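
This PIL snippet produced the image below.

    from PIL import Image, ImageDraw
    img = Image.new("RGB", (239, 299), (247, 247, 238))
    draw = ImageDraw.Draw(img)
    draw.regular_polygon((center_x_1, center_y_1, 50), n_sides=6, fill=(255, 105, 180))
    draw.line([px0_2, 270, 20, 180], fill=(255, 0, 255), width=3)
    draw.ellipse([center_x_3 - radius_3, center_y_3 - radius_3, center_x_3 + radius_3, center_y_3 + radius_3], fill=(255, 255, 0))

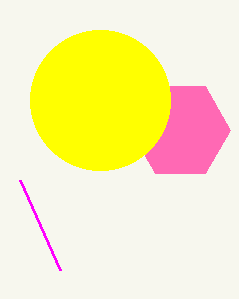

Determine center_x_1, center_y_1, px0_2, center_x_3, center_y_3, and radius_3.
center_x_1 = 180
center_y_1 = 130
px0_2 = 60
center_x_3 = 100
center_y_3 = 100
radius_3 = 70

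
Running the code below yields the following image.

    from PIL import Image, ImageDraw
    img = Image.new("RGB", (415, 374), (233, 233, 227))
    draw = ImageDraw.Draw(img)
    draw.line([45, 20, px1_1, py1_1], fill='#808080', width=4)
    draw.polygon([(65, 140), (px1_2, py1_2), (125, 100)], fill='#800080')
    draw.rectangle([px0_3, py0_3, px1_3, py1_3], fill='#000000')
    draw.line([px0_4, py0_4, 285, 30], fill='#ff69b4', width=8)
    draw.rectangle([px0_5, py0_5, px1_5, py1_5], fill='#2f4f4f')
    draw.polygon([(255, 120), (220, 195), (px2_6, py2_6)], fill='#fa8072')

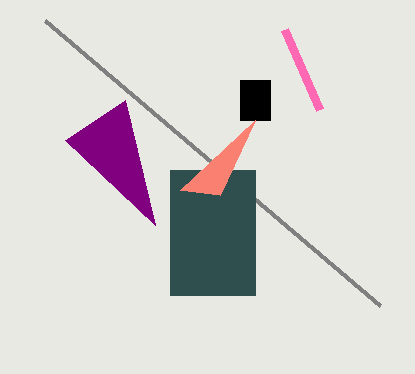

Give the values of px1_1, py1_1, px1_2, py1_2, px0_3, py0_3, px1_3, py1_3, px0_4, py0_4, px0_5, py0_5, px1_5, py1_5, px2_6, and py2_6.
px1_1 = 380, py1_1 = 305, px1_2 = 155, py1_2 = 225, px0_3 = 240, py0_3 = 80, px1_3 = 270, py1_3 = 120, px0_4 = 320, py0_4 = 110, px0_5 = 170, py0_5 = 170, px1_5 = 255, py1_5 = 295, px2_6 = 180, py2_6 = 190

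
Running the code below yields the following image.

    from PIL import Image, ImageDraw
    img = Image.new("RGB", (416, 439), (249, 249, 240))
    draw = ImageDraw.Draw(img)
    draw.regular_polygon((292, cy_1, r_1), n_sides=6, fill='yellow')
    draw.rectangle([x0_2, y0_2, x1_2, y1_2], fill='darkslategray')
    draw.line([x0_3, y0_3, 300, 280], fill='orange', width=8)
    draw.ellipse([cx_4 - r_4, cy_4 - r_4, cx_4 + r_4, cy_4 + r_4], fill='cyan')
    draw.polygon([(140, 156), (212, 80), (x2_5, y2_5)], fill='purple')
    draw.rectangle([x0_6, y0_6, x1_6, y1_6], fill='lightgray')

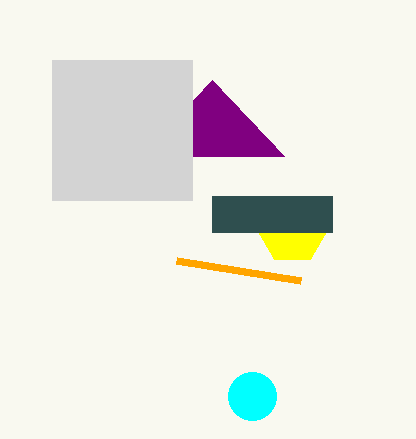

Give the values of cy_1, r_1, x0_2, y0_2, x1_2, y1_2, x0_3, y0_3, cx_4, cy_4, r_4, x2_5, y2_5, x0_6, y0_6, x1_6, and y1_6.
cy_1 = 228; r_1 = 36; x0_2 = 212; y0_2 = 196; x1_2 = 332; y1_2 = 232; x0_3 = 176; y0_3 = 260; cx_4 = 252; cy_4 = 396; r_4 = 24; x2_5 = 284; y2_5 = 156; x0_6 = 52; y0_6 = 60; x1_6 = 192; y1_6 = 200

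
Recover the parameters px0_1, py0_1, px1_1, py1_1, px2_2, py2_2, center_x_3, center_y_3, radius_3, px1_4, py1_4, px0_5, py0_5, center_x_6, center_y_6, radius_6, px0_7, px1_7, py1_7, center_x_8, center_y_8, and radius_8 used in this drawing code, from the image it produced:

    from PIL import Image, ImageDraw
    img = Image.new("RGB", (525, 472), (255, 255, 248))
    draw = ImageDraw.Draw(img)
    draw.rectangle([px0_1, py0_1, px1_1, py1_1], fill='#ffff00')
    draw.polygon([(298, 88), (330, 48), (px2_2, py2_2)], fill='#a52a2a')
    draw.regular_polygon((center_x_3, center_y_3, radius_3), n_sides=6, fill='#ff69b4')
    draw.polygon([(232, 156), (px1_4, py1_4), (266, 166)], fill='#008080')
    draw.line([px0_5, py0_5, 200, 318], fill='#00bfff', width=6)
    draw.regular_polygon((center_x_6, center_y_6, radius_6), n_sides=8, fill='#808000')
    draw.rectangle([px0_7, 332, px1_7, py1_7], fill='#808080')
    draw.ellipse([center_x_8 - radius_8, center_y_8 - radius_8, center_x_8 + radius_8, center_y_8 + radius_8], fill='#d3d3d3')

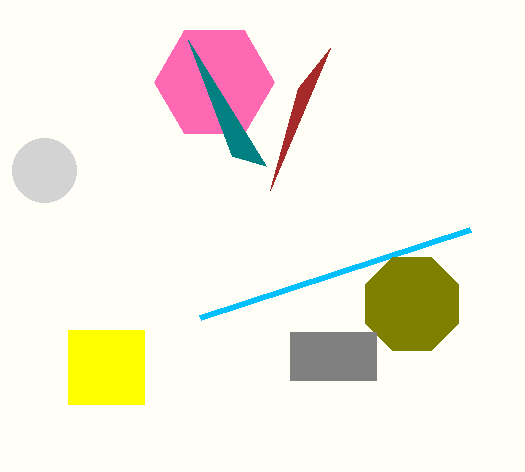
px0_1 = 68, py0_1 = 330, px1_1 = 144, py1_1 = 404, px2_2 = 270, py2_2 = 190, center_x_3 = 214, center_y_3 = 82, radius_3 = 60, px1_4 = 188, py1_4 = 40, px0_5 = 470, py0_5 = 230, center_x_6 = 412, center_y_6 = 304, radius_6 = 50, px0_7 = 290, px1_7 = 376, py1_7 = 380, center_x_8 = 44, center_y_8 = 170, radius_8 = 32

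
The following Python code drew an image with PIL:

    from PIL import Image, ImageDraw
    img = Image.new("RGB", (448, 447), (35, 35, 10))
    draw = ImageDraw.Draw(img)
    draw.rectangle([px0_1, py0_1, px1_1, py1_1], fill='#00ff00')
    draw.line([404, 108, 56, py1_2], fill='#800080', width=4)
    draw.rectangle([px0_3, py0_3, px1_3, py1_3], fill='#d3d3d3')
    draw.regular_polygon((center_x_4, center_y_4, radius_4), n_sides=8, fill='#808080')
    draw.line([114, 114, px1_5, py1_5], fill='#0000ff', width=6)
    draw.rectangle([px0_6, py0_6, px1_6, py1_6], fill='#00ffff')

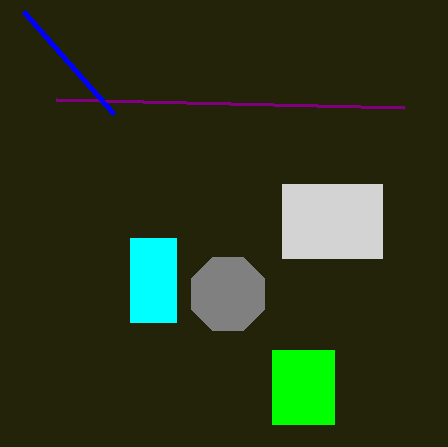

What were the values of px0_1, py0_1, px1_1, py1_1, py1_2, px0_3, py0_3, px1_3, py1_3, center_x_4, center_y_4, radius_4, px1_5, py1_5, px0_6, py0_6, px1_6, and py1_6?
px0_1 = 272, py0_1 = 350, px1_1 = 334, py1_1 = 424, py1_2 = 100, px0_3 = 282, py0_3 = 184, px1_3 = 382, py1_3 = 258, center_x_4 = 228, center_y_4 = 294, radius_4 = 40, px1_5 = 24, py1_5 = 12, px0_6 = 130, py0_6 = 238, px1_6 = 176, py1_6 = 322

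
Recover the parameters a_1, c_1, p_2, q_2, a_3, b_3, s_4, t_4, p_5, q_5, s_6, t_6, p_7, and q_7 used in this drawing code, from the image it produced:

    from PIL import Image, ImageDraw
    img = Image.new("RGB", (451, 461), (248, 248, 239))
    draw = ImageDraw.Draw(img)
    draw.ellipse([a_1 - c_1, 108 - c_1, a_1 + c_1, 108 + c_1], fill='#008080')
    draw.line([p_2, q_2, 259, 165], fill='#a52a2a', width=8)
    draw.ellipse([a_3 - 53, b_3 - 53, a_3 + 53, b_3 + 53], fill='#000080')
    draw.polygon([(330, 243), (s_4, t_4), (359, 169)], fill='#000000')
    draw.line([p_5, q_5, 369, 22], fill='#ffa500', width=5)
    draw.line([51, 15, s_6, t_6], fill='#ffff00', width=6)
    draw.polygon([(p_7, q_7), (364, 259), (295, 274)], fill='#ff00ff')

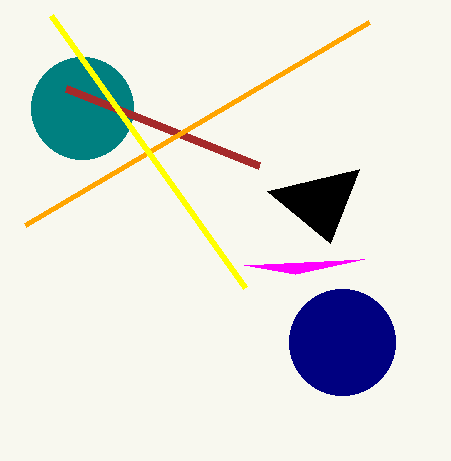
a_1 = 82, c_1 = 51, p_2 = 66, q_2 = 88, a_3 = 342, b_3 = 342, s_4 = 267, t_4 = 191, p_5 = 25, q_5 = 225, s_6 = 245, t_6 = 287, p_7 = 244, q_7 = 265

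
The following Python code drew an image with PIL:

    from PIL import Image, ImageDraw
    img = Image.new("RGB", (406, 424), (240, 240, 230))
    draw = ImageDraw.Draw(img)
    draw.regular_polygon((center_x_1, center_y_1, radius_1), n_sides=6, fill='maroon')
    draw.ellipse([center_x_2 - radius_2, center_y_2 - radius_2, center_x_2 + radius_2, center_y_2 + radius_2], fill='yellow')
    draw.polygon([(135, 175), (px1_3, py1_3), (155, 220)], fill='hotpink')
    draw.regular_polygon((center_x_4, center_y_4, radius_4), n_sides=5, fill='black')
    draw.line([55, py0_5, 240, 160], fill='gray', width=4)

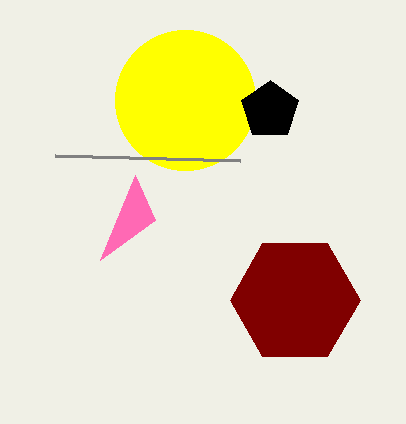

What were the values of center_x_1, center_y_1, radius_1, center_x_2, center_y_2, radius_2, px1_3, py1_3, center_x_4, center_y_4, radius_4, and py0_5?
center_x_1 = 295
center_y_1 = 300
radius_1 = 65
center_x_2 = 185
center_y_2 = 100
radius_2 = 70
px1_3 = 100
py1_3 = 260
center_x_4 = 270
center_y_4 = 110
radius_4 = 30
py0_5 = 155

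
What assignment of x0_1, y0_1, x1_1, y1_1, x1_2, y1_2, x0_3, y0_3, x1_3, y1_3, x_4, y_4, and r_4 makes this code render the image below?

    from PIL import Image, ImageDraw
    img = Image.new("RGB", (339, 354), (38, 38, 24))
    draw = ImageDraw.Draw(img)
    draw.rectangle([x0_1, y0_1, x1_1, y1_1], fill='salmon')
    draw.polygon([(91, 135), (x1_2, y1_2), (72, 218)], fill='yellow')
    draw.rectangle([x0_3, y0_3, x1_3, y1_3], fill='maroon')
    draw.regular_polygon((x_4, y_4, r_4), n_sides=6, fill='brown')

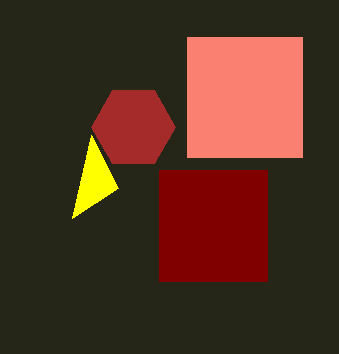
x0_1 = 187
y0_1 = 37
x1_1 = 302
y1_1 = 157
x1_2 = 118
y1_2 = 188
x0_3 = 159
y0_3 = 170
x1_3 = 267
y1_3 = 281
x_4 = 133
y_4 = 127
r_4 = 42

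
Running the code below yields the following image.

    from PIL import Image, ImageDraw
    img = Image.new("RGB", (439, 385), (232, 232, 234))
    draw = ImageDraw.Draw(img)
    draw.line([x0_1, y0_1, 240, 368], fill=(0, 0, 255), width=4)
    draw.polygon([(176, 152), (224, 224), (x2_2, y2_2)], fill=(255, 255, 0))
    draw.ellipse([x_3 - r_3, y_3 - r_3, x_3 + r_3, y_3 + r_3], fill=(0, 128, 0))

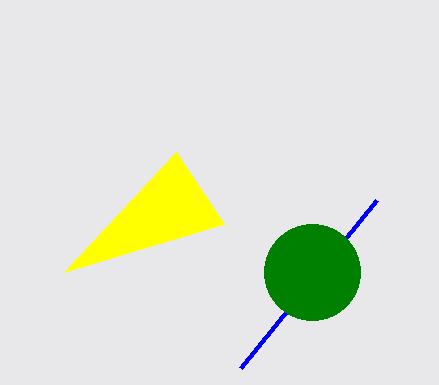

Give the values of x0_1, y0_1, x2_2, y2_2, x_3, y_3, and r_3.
x0_1 = 376, y0_1 = 200, x2_2 = 64, y2_2 = 272, x_3 = 312, y_3 = 272, r_3 = 48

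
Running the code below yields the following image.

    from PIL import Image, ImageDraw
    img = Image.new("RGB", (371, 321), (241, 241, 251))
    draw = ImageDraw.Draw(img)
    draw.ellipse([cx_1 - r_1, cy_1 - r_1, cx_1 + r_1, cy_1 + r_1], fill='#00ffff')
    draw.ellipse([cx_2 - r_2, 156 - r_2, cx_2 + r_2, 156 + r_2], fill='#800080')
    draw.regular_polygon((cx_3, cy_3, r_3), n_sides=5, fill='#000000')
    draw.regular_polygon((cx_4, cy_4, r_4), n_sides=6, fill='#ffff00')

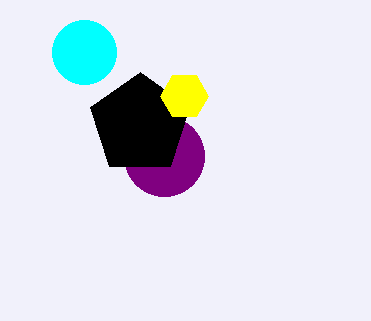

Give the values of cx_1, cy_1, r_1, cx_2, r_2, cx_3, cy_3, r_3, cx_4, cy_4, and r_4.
cx_1 = 84, cy_1 = 52, r_1 = 32, cx_2 = 164, r_2 = 40, cx_3 = 140, cy_3 = 124, r_3 = 52, cx_4 = 184, cy_4 = 96, r_4 = 24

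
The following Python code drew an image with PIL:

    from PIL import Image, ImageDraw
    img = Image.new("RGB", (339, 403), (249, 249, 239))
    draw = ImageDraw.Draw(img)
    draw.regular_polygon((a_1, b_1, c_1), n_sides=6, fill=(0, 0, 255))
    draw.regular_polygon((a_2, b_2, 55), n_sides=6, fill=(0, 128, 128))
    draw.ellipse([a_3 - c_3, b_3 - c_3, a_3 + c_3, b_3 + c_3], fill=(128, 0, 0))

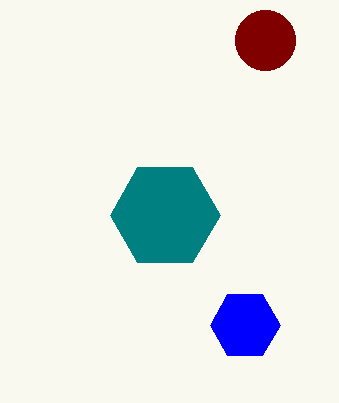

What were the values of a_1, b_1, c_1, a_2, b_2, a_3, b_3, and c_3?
a_1 = 245; b_1 = 325; c_1 = 35; a_2 = 165; b_2 = 215; a_3 = 265; b_3 = 40; c_3 = 30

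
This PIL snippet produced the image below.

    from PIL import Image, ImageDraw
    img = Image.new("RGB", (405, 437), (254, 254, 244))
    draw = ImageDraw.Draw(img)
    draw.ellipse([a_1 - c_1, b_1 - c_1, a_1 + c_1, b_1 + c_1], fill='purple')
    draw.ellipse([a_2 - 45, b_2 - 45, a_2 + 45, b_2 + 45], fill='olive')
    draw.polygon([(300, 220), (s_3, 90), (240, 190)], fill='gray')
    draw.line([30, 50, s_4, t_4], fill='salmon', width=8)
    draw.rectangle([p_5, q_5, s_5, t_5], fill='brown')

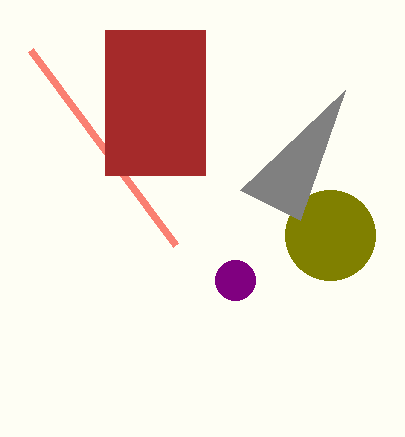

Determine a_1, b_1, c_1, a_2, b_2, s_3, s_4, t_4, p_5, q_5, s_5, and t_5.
a_1 = 235
b_1 = 280
c_1 = 20
a_2 = 330
b_2 = 235
s_3 = 345
s_4 = 175
t_4 = 245
p_5 = 105
q_5 = 30
s_5 = 205
t_5 = 175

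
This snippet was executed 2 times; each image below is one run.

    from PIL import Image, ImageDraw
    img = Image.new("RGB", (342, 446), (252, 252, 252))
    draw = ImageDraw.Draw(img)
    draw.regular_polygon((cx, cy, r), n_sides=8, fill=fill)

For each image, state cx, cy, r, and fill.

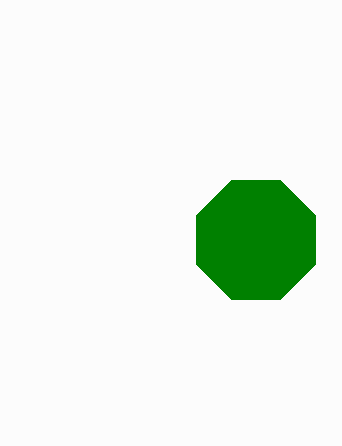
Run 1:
cx = 256, cy = 240, r = 64, fill = 'green'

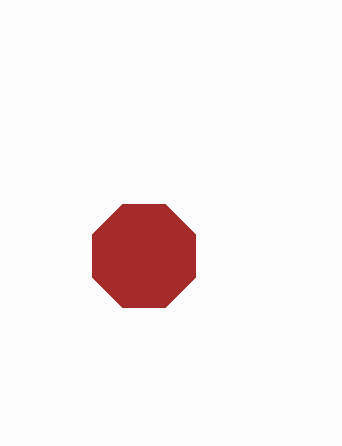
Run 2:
cx = 144, cy = 256, r = 56, fill = 'brown'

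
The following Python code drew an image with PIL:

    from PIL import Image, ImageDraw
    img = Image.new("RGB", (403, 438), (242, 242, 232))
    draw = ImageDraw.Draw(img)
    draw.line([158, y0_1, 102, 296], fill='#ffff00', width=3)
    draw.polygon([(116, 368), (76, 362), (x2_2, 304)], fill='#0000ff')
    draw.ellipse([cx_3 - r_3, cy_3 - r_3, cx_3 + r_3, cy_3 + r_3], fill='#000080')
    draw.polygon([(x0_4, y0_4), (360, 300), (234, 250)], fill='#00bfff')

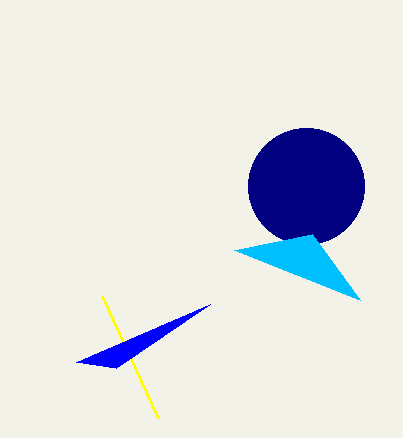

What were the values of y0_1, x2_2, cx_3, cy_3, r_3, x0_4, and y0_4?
y0_1 = 418
x2_2 = 210
cx_3 = 306
cy_3 = 186
r_3 = 58
x0_4 = 312
y0_4 = 234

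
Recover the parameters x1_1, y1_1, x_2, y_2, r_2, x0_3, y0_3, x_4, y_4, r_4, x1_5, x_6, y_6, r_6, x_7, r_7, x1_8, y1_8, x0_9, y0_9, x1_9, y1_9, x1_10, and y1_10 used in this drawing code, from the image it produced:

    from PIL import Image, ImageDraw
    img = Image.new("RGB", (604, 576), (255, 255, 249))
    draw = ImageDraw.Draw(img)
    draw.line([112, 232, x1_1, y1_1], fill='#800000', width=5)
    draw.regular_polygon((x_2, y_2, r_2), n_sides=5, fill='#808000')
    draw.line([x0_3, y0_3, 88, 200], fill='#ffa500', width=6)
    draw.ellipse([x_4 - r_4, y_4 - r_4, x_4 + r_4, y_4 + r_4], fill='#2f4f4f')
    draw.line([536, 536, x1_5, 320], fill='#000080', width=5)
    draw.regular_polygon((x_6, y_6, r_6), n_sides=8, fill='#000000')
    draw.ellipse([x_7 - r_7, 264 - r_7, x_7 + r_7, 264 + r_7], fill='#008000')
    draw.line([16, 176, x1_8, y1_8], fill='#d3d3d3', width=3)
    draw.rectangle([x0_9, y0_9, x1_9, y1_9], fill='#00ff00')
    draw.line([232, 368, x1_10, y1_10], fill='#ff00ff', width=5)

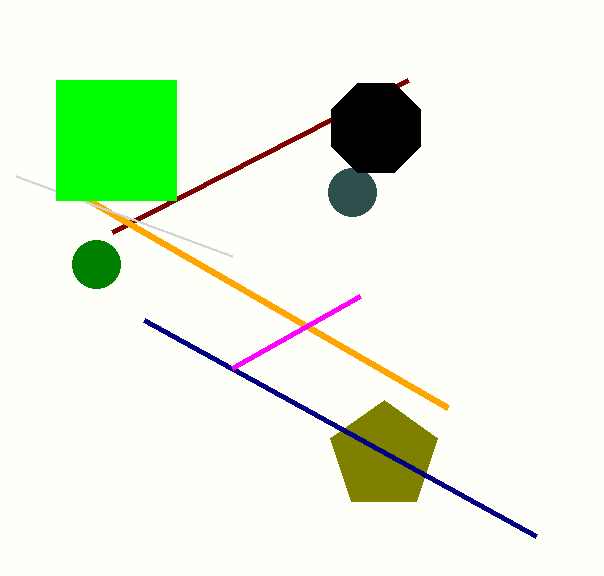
x1_1 = 408; y1_1 = 80; x_2 = 384; y_2 = 456; r_2 = 56; x0_3 = 448; y0_3 = 408; x_4 = 352; y_4 = 192; r_4 = 24; x1_5 = 144; x_6 = 376; y_6 = 128; r_6 = 48; x_7 = 96; r_7 = 24; x1_8 = 232; y1_8 = 256; x0_9 = 56; y0_9 = 80; x1_9 = 176; y1_9 = 200; x1_10 = 360; y1_10 = 296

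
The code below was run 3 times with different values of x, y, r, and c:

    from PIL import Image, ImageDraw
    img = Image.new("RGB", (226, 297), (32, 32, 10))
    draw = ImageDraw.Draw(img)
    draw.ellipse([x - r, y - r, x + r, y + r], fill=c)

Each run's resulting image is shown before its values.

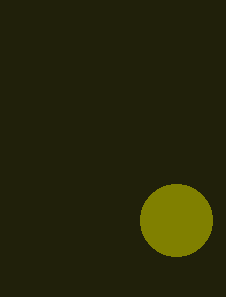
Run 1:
x = 176, y = 220, r = 36, c = 'olive'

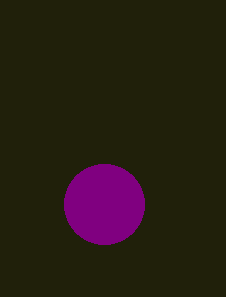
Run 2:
x = 104, y = 204, r = 40, c = 'purple'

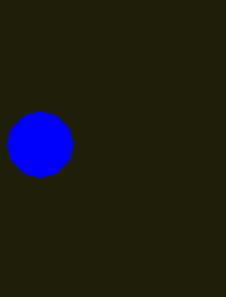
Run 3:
x = 40; y = 144; r = 32; c = 'blue'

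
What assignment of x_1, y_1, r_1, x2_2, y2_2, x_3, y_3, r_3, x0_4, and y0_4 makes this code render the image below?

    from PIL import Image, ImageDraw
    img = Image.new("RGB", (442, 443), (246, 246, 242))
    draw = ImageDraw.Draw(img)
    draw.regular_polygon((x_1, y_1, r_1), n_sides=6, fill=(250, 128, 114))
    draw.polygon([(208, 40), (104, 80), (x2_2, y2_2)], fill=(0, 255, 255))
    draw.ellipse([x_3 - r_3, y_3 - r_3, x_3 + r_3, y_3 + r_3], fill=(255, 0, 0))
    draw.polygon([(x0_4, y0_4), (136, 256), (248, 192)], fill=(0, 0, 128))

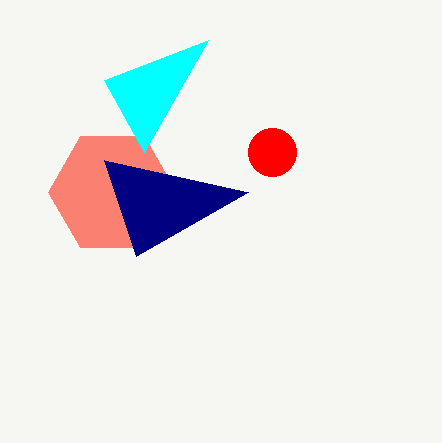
x_1 = 112
y_1 = 192
r_1 = 64
x2_2 = 144
y2_2 = 152
x_3 = 272
y_3 = 152
r_3 = 24
x0_4 = 104
y0_4 = 160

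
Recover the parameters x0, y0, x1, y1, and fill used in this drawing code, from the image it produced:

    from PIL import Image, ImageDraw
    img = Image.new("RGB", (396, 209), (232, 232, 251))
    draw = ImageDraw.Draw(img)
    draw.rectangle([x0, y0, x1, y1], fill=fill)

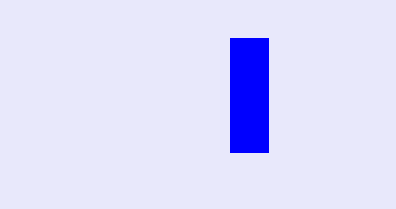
x0 = 230, y0 = 38, x1 = 268, y1 = 152, fill = 'blue'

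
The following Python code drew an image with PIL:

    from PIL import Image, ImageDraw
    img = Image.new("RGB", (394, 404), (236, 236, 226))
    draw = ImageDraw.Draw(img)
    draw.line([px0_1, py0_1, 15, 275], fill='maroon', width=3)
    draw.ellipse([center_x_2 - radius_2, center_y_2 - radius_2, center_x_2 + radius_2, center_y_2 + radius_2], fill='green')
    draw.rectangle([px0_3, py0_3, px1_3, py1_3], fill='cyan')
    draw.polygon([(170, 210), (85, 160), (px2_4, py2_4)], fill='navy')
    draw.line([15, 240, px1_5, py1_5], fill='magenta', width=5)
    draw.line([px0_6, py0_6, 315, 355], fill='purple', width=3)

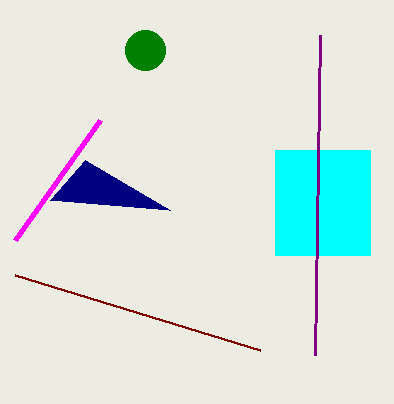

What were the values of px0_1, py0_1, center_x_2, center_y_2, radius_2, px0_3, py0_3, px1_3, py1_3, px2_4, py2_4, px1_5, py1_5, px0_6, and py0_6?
px0_1 = 260
py0_1 = 350
center_x_2 = 145
center_y_2 = 50
radius_2 = 20
px0_3 = 275
py0_3 = 150
px1_3 = 370
py1_3 = 255
px2_4 = 50
py2_4 = 200
px1_5 = 100
py1_5 = 120
px0_6 = 320
py0_6 = 35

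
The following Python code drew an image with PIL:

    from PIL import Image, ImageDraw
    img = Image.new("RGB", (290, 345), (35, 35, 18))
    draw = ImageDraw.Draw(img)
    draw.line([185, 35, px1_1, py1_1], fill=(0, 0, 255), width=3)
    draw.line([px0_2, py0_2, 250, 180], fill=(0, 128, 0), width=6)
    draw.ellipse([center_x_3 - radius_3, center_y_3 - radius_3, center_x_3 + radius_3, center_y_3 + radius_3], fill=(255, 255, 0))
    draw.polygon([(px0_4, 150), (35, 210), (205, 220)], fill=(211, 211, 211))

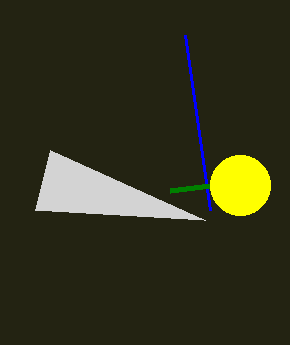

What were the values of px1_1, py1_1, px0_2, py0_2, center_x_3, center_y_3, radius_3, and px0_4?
px1_1 = 210; py1_1 = 210; px0_2 = 170; py0_2 = 190; center_x_3 = 240; center_y_3 = 185; radius_3 = 30; px0_4 = 50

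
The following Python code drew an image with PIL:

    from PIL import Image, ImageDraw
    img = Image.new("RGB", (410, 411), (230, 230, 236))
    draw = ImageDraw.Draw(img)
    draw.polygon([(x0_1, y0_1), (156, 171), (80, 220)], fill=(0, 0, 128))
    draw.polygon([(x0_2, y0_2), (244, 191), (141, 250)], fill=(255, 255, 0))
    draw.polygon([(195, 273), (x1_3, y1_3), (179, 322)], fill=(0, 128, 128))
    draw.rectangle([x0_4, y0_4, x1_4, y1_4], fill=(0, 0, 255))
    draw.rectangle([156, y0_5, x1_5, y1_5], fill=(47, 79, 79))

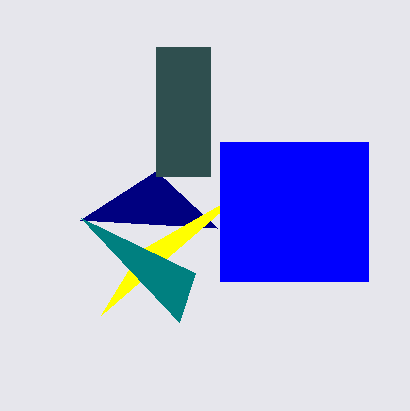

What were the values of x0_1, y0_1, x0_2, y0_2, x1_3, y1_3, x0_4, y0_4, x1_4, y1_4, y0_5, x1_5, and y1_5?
x0_1 = 217; y0_1 = 228; x0_2 = 101; y0_2 = 315; x1_3 = 81; y1_3 = 218; x0_4 = 220; y0_4 = 142; x1_4 = 368; y1_4 = 281; y0_5 = 47; x1_5 = 210; y1_5 = 176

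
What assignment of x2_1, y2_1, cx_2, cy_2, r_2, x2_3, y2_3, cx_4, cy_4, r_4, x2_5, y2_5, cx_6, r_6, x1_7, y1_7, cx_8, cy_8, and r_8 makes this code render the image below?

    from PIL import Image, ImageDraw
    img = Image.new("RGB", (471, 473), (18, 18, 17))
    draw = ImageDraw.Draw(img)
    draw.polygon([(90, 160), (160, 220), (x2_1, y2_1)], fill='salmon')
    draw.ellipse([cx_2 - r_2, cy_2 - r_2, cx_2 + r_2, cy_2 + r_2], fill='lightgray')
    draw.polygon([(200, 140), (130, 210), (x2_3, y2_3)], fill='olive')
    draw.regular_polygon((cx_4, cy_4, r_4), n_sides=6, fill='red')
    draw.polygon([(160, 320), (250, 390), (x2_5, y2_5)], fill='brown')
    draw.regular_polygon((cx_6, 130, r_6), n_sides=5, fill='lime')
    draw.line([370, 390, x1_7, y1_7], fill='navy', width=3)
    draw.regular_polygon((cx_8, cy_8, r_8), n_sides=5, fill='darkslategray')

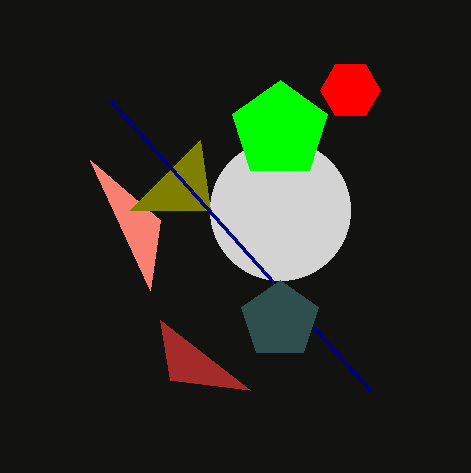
x2_1 = 150, y2_1 = 290, cx_2 = 280, cy_2 = 210, r_2 = 70, x2_3 = 210, y2_3 = 210, cx_4 = 350, cy_4 = 90, r_4 = 30, x2_5 = 170, y2_5 = 380, cx_6 = 280, r_6 = 50, x1_7 = 110, y1_7 = 100, cx_8 = 280, cy_8 = 320, r_8 = 40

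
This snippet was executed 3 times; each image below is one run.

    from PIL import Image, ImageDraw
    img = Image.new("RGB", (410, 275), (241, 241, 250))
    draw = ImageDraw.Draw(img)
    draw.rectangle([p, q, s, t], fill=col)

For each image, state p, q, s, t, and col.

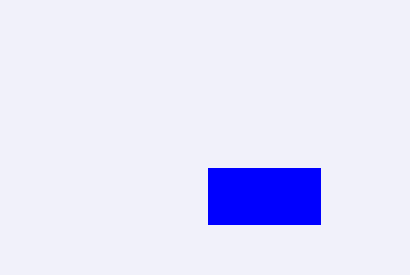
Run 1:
p = 208, q = 168, s = 320, t = 224, col = 'blue'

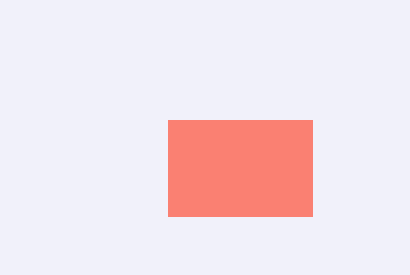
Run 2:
p = 168
q = 120
s = 312
t = 216
col = 'salmon'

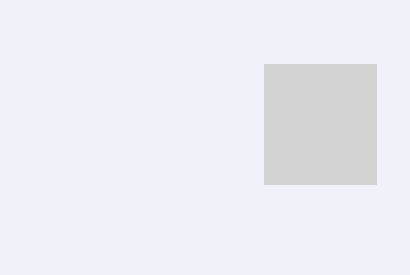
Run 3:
p = 264, q = 64, s = 376, t = 184, col = 'lightgray'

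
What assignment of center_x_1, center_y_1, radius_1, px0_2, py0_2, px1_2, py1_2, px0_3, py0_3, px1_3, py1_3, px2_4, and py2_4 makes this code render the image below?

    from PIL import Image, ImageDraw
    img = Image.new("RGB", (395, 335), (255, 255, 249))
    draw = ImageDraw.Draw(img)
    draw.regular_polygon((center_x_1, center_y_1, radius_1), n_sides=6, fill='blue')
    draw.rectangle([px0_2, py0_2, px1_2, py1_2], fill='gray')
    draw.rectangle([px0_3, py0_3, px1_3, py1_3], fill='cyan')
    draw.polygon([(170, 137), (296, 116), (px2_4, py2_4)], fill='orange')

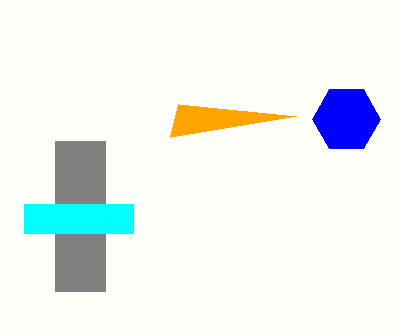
center_x_1 = 346; center_y_1 = 119; radius_1 = 34; px0_2 = 55; py0_2 = 141; px1_2 = 105; py1_2 = 291; px0_3 = 24; py0_3 = 204; px1_3 = 133; py1_3 = 233; px2_4 = 178; py2_4 = 104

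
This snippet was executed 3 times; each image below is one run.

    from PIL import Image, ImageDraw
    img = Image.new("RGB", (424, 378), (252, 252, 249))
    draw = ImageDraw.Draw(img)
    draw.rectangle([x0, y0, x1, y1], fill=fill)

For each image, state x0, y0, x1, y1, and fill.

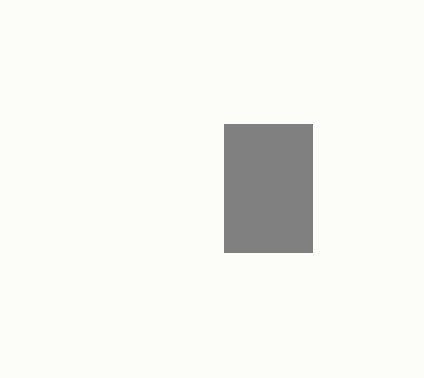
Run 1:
x0 = 224; y0 = 124; x1 = 312; y1 = 252; fill = 'gray'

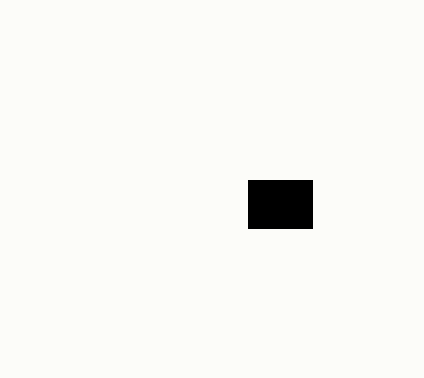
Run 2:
x0 = 248; y0 = 180; x1 = 312; y1 = 228; fill = 'black'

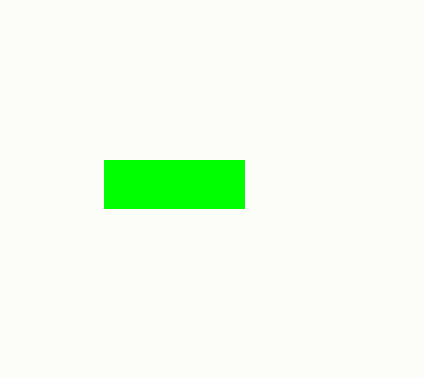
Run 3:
x0 = 104; y0 = 160; x1 = 244; y1 = 208; fill = 'lime'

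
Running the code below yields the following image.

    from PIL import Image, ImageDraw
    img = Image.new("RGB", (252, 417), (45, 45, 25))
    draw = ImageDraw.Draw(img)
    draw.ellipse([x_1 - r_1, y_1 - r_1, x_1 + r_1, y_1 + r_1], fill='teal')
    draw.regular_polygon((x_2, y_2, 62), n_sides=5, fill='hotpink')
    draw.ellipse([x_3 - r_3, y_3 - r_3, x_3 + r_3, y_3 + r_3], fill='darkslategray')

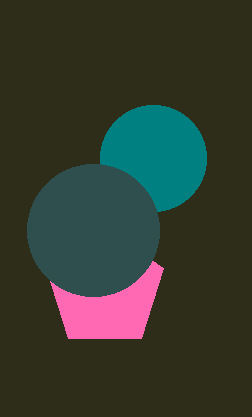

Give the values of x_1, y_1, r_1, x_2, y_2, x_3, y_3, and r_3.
x_1 = 153; y_1 = 158; r_1 = 53; x_2 = 105; y_2 = 288; x_3 = 93; y_3 = 230; r_3 = 66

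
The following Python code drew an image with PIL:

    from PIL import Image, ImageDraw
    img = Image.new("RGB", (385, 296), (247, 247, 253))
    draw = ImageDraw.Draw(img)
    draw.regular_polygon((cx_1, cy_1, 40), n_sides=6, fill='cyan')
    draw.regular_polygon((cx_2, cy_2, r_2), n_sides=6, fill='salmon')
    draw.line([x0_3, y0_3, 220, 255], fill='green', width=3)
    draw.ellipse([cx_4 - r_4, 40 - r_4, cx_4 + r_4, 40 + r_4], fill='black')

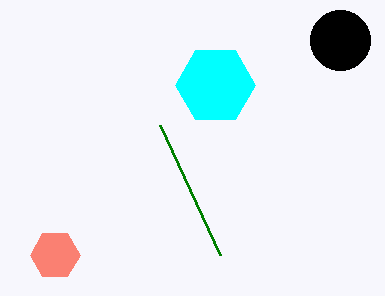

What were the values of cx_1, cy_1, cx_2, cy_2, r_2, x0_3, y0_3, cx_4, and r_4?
cx_1 = 215; cy_1 = 85; cx_2 = 55; cy_2 = 255; r_2 = 25; x0_3 = 160; y0_3 = 125; cx_4 = 340; r_4 = 30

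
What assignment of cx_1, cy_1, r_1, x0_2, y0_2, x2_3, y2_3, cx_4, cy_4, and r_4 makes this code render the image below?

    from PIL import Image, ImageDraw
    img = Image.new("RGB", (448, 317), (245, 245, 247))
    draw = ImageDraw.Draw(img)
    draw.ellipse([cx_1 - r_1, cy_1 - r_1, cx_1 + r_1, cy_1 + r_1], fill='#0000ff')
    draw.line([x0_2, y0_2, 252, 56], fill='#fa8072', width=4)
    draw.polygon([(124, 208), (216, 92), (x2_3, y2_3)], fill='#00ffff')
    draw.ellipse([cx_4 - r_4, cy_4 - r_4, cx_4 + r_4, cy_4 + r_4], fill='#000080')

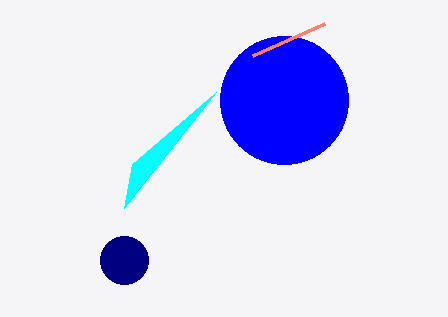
cx_1 = 284, cy_1 = 100, r_1 = 64, x0_2 = 324, y0_2 = 24, x2_3 = 132, y2_3 = 164, cx_4 = 124, cy_4 = 260, r_4 = 24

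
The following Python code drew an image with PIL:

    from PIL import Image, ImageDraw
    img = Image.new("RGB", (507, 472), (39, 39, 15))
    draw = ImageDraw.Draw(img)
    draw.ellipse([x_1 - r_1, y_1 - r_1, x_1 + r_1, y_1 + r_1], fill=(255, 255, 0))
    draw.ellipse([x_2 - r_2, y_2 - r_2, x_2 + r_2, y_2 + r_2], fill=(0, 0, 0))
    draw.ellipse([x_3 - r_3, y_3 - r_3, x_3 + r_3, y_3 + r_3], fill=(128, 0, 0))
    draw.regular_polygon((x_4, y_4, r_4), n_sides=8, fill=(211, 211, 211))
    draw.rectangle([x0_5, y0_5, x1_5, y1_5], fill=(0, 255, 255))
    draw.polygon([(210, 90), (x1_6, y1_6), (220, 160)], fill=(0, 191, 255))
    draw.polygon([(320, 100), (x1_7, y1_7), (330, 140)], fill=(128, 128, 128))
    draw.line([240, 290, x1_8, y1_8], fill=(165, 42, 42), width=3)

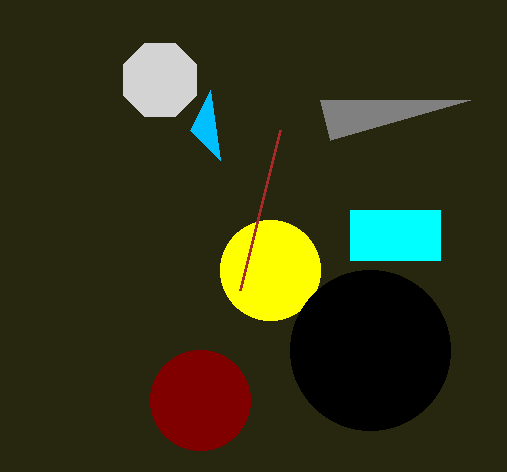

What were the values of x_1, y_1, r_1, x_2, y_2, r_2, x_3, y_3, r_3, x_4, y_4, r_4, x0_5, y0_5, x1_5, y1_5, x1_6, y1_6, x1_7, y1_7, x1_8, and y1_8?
x_1 = 270; y_1 = 270; r_1 = 50; x_2 = 370; y_2 = 350; r_2 = 80; x_3 = 200; y_3 = 400; r_3 = 50; x_4 = 160; y_4 = 80; r_4 = 40; x0_5 = 350; y0_5 = 210; x1_5 = 440; y1_5 = 260; x1_6 = 190; y1_6 = 130; x1_7 = 470; y1_7 = 100; x1_8 = 280; y1_8 = 130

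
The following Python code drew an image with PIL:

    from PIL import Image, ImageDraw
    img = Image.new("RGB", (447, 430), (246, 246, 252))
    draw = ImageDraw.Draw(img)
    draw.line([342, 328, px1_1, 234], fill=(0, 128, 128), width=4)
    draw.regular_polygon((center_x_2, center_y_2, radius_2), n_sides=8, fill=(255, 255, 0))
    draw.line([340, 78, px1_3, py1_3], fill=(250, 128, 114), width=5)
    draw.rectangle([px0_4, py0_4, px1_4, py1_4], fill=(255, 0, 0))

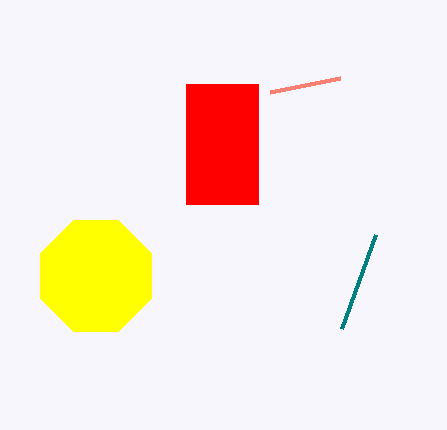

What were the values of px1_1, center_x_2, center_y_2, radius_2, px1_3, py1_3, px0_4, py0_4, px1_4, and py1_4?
px1_1 = 376; center_x_2 = 96; center_y_2 = 276; radius_2 = 60; px1_3 = 270; py1_3 = 92; px0_4 = 186; py0_4 = 84; px1_4 = 258; py1_4 = 204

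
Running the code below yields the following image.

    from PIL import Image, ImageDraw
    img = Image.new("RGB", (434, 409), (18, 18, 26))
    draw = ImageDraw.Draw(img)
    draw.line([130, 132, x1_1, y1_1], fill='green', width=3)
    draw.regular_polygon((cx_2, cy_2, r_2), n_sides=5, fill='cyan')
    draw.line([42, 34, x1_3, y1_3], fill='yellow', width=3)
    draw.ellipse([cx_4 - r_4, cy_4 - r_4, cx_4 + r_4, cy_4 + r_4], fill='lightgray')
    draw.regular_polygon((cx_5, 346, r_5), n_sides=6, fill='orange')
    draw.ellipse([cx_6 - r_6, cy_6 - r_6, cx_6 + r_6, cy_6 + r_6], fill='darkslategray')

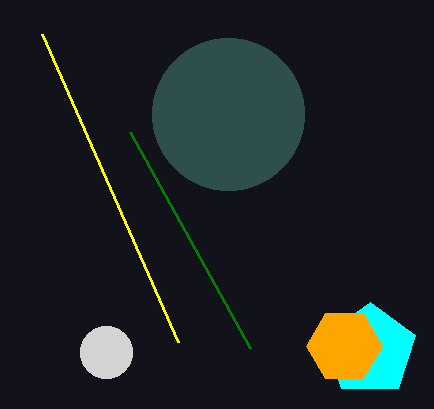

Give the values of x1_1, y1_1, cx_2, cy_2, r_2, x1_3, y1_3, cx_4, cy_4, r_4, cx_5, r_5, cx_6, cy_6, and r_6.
x1_1 = 250; y1_1 = 348; cx_2 = 370; cy_2 = 350; r_2 = 48; x1_3 = 178; y1_3 = 342; cx_4 = 106; cy_4 = 352; r_4 = 26; cx_5 = 344; r_5 = 38; cx_6 = 228; cy_6 = 114; r_6 = 76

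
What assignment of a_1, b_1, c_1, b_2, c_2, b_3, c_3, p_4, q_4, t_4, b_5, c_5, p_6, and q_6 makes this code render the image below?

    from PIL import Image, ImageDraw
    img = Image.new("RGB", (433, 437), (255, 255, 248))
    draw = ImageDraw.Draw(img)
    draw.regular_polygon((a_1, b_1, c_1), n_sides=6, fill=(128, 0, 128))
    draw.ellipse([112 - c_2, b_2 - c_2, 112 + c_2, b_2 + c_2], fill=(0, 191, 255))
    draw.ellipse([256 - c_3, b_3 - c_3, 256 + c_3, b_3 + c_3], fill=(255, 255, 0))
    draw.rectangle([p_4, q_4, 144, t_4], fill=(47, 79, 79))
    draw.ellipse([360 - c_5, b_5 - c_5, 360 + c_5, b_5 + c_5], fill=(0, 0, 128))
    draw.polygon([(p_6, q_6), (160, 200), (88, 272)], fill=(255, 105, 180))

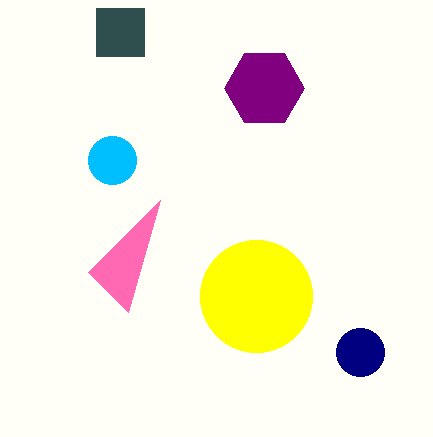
a_1 = 264, b_1 = 88, c_1 = 40, b_2 = 160, c_2 = 24, b_3 = 296, c_3 = 56, p_4 = 96, q_4 = 8, t_4 = 56, b_5 = 352, c_5 = 24, p_6 = 128, q_6 = 312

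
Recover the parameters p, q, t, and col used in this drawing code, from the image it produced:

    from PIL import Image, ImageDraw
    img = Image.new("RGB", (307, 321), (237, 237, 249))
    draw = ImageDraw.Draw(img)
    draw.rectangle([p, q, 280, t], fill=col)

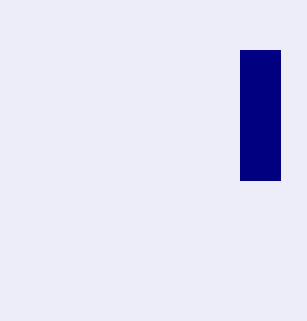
p = 240
q = 50
t = 180
col = 'navy'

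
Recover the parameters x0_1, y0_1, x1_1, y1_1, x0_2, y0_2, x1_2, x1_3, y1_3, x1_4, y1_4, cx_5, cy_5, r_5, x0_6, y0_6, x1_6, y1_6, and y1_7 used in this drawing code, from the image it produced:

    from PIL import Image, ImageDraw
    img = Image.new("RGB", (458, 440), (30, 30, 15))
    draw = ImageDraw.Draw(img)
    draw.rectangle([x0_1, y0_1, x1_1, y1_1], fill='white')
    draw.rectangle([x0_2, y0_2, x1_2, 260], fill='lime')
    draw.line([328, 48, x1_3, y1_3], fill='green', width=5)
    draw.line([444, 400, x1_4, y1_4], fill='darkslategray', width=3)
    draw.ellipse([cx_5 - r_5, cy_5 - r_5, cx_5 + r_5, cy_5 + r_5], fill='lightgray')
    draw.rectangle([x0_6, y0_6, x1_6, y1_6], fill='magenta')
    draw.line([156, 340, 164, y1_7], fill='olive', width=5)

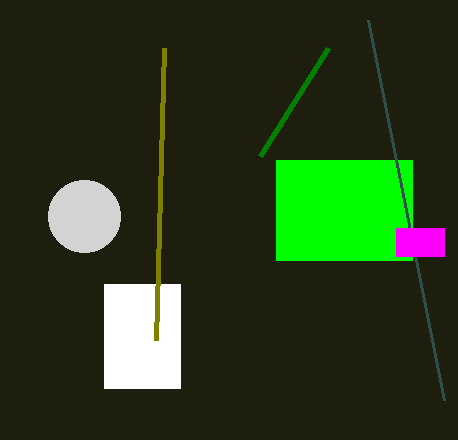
x0_1 = 104, y0_1 = 284, x1_1 = 180, y1_1 = 388, x0_2 = 276, y0_2 = 160, x1_2 = 412, x1_3 = 260, y1_3 = 156, x1_4 = 368, y1_4 = 20, cx_5 = 84, cy_5 = 216, r_5 = 36, x0_6 = 396, y0_6 = 228, x1_6 = 444, y1_6 = 256, y1_7 = 48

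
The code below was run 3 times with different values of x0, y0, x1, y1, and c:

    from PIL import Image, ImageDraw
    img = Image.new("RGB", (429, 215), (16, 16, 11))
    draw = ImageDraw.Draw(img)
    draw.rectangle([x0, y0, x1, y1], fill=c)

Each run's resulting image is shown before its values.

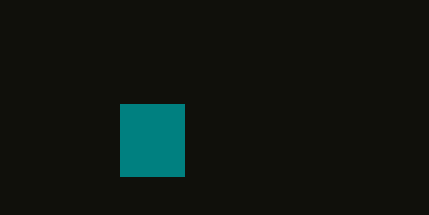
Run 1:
x0 = 120; y0 = 104; x1 = 184; y1 = 176; c = 'teal'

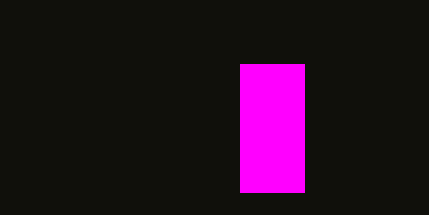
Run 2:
x0 = 240, y0 = 64, x1 = 304, y1 = 192, c = 'magenta'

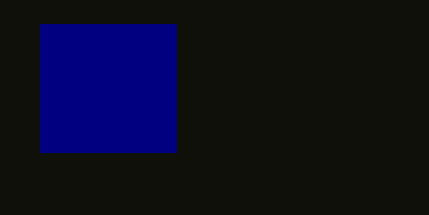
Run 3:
x0 = 40, y0 = 24, x1 = 176, y1 = 152, c = 'navy'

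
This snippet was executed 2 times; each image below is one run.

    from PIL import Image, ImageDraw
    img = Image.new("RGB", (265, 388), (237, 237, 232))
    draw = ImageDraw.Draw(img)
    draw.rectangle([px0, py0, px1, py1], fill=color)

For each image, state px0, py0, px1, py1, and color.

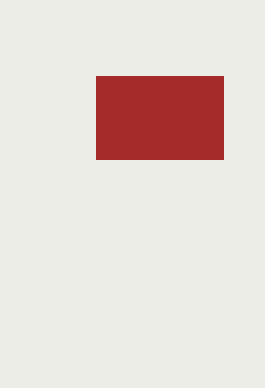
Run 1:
px0 = 96; py0 = 76; px1 = 223; py1 = 159; color = 'brown'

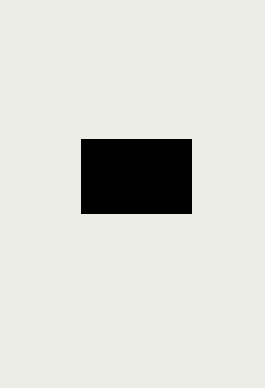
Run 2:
px0 = 81, py0 = 139, px1 = 191, py1 = 213, color = 'black'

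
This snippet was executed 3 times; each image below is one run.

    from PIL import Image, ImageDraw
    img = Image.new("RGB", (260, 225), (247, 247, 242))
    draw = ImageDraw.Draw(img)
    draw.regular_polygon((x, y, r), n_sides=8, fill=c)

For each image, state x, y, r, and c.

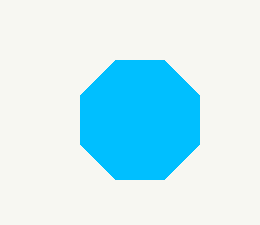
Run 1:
x = 140; y = 120; r = 64; c = 'deepskyblue'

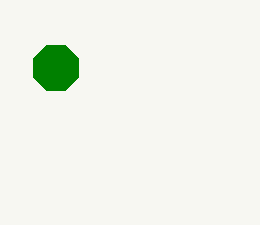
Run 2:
x = 56
y = 68
r = 24
c = 'green'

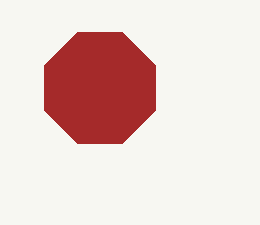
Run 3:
x = 100, y = 88, r = 60, c = 'brown'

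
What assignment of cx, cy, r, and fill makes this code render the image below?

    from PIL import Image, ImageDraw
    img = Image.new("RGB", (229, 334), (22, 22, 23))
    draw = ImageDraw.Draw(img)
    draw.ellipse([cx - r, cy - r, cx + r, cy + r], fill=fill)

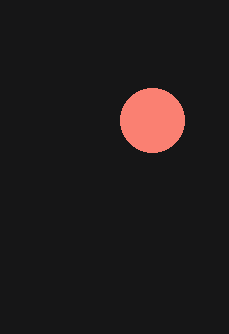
cx = 152
cy = 120
r = 32
fill = 'salmon'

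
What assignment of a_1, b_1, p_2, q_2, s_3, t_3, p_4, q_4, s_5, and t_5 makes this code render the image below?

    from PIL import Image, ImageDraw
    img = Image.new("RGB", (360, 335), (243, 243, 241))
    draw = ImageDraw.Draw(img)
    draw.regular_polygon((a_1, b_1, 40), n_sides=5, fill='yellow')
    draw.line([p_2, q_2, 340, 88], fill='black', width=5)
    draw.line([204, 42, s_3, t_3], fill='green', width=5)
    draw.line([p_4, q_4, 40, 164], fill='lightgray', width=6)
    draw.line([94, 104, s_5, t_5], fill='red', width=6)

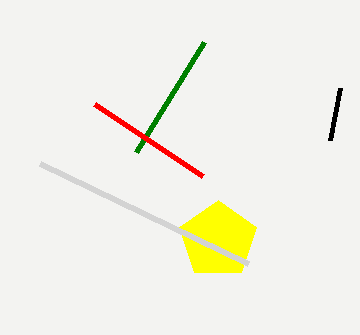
a_1 = 218
b_1 = 240
p_2 = 330
q_2 = 140
s_3 = 136
t_3 = 152
p_4 = 248
q_4 = 264
s_5 = 202
t_5 = 176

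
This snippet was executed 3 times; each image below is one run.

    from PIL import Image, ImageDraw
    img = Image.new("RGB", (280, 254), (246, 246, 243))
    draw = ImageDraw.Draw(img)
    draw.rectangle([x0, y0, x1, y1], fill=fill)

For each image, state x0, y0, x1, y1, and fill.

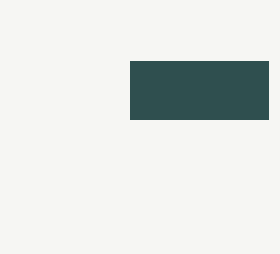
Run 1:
x0 = 130; y0 = 61; x1 = 268; y1 = 119; fill = 'darkslategray'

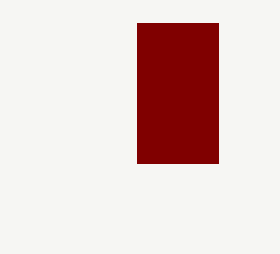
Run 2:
x0 = 137, y0 = 23, x1 = 218, y1 = 163, fill = 'maroon'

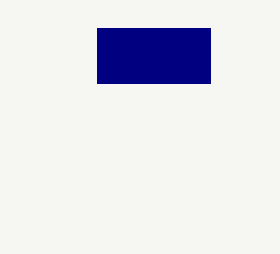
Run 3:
x0 = 97, y0 = 28, x1 = 210, y1 = 83, fill = 'navy'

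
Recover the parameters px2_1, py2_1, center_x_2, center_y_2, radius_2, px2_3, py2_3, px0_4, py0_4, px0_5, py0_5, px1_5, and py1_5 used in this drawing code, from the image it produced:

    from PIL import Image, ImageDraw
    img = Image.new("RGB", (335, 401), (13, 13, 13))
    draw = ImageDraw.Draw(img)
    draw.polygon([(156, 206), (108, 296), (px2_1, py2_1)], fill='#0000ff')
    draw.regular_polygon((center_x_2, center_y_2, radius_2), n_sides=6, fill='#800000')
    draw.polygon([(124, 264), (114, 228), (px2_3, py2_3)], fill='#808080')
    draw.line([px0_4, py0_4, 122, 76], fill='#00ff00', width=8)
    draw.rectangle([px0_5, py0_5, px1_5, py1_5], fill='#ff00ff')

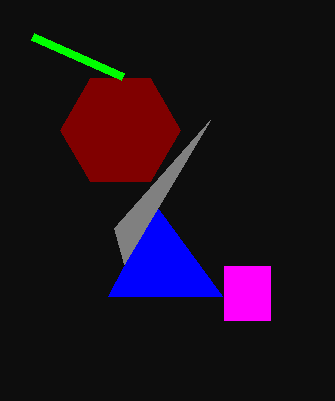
px2_1 = 222
py2_1 = 296
center_x_2 = 120
center_y_2 = 130
radius_2 = 60
px2_3 = 210
py2_3 = 120
px0_4 = 32
py0_4 = 36
px0_5 = 224
py0_5 = 266
px1_5 = 270
py1_5 = 320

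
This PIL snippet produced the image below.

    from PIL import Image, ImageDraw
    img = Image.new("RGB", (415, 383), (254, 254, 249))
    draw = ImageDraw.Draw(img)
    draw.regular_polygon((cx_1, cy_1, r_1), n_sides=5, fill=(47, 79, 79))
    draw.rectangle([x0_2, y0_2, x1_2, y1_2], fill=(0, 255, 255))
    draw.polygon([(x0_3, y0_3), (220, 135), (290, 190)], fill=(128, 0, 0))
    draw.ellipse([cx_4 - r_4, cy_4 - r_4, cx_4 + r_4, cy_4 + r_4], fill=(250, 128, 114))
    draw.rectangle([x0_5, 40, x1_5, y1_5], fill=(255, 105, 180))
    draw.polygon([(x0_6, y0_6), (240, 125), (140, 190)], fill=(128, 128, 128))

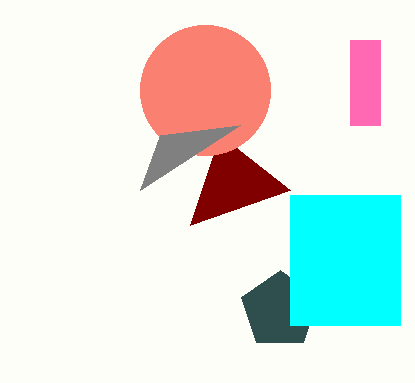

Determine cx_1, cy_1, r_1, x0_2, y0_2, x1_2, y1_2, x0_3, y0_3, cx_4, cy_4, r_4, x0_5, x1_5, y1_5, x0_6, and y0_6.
cx_1 = 280
cy_1 = 310
r_1 = 40
x0_2 = 290
y0_2 = 195
x1_2 = 400
y1_2 = 325
x0_3 = 190
y0_3 = 225
cx_4 = 205
cy_4 = 90
r_4 = 65
x0_5 = 350
x1_5 = 380
y1_5 = 125
x0_6 = 160
y0_6 = 135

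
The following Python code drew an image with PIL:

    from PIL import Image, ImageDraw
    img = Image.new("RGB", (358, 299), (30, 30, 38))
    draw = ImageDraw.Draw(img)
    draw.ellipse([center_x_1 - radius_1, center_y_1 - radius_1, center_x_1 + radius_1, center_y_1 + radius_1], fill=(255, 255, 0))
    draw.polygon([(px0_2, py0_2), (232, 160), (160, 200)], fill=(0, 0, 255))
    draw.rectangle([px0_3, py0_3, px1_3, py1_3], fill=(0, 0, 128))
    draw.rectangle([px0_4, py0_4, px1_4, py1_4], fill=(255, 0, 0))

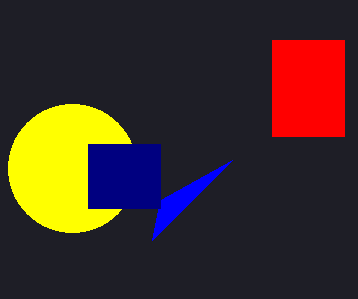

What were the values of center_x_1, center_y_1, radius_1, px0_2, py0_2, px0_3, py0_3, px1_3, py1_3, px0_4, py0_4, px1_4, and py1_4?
center_x_1 = 72, center_y_1 = 168, radius_1 = 64, px0_2 = 152, py0_2 = 240, px0_3 = 88, py0_3 = 144, px1_3 = 160, py1_3 = 208, px0_4 = 272, py0_4 = 40, px1_4 = 344, py1_4 = 136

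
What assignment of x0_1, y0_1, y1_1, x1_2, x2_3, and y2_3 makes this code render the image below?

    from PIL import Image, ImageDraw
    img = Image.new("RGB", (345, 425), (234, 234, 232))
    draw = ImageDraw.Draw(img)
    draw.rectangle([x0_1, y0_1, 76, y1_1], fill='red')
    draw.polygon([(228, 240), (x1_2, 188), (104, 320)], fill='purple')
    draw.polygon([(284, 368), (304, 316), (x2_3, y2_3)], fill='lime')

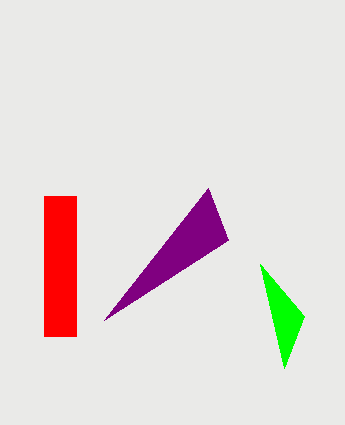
x0_1 = 44, y0_1 = 196, y1_1 = 336, x1_2 = 208, x2_3 = 260, y2_3 = 264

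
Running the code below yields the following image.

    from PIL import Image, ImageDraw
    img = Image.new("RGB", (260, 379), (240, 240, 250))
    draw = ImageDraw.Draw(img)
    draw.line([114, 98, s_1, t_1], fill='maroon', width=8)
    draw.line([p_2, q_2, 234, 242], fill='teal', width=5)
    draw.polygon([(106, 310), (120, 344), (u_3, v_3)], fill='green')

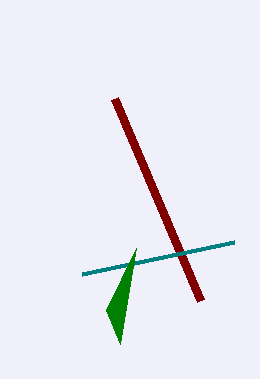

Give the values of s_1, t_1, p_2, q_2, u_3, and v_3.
s_1 = 200; t_1 = 300; p_2 = 82; q_2 = 274; u_3 = 136; v_3 = 248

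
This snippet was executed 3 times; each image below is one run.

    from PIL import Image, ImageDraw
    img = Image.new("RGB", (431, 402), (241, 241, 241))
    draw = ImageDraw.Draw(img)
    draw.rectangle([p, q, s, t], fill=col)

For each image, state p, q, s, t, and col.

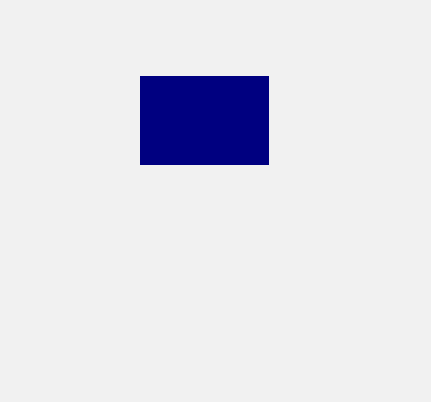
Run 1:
p = 140; q = 76; s = 268; t = 164; col = 'navy'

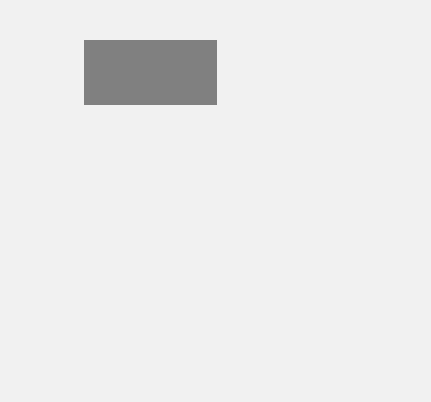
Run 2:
p = 84, q = 40, s = 216, t = 104, col = 'gray'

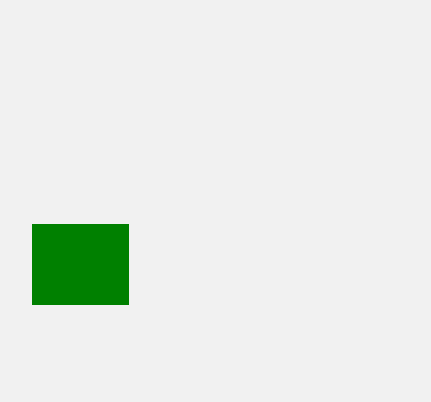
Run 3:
p = 32
q = 224
s = 128
t = 304
col = 'green'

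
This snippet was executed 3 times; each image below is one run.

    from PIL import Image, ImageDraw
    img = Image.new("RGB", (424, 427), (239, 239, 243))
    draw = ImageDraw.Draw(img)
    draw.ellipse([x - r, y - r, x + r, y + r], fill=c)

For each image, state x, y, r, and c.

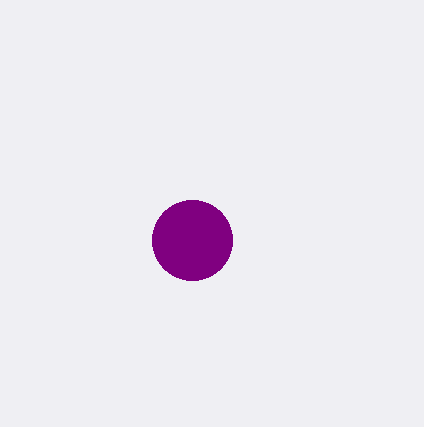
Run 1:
x = 192, y = 240, r = 40, c = 'purple'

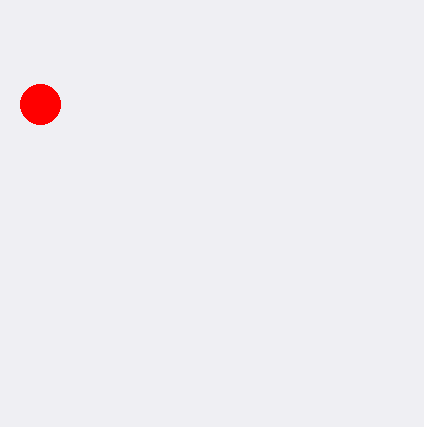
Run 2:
x = 40, y = 104, r = 20, c = 'red'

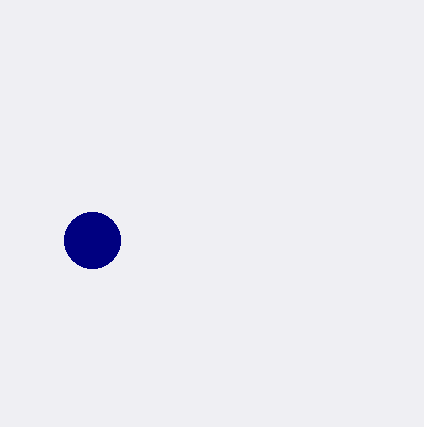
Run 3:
x = 92; y = 240; r = 28; c = 'navy'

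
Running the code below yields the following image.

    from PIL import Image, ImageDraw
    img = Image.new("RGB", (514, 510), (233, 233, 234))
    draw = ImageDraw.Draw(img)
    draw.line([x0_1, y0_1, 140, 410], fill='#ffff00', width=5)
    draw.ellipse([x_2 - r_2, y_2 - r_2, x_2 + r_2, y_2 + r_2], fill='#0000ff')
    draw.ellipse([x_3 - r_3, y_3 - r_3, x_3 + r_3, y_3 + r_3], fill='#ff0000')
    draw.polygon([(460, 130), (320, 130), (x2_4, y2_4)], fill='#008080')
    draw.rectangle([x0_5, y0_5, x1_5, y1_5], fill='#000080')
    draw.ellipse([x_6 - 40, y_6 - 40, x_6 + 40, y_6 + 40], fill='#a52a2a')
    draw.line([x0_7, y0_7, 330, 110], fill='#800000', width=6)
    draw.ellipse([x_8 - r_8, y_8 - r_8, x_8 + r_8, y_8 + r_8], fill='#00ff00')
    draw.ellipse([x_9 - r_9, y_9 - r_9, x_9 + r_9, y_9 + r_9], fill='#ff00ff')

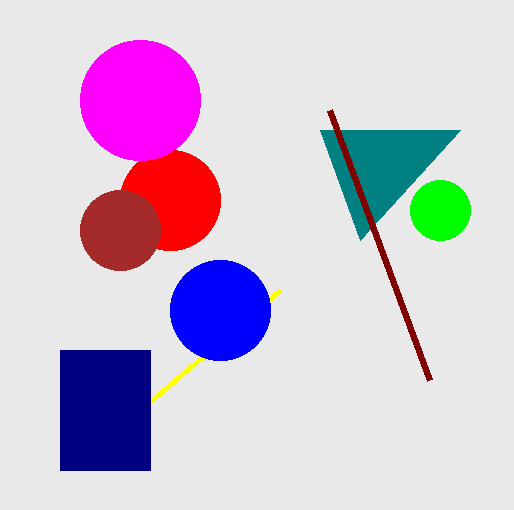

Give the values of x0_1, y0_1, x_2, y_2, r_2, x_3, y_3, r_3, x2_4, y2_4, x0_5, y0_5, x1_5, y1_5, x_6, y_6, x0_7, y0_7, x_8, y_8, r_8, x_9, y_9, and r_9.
x0_1 = 280; y0_1 = 290; x_2 = 220; y_2 = 310; r_2 = 50; x_3 = 170; y_3 = 200; r_3 = 50; x2_4 = 360; y2_4 = 240; x0_5 = 60; y0_5 = 350; x1_5 = 150; y1_5 = 470; x_6 = 120; y_6 = 230; x0_7 = 430; y0_7 = 380; x_8 = 440; y_8 = 210; r_8 = 30; x_9 = 140; y_9 = 100; r_9 = 60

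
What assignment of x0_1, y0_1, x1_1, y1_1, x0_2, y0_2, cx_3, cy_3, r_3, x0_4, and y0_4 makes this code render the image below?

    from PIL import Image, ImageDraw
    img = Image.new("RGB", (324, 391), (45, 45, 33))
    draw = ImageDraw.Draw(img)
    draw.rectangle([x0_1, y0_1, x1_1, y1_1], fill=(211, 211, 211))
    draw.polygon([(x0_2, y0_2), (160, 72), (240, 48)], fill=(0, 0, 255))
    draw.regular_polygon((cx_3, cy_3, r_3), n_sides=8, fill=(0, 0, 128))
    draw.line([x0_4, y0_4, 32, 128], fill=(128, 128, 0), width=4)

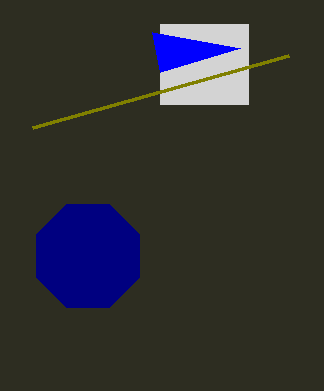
x0_1 = 160
y0_1 = 24
x1_1 = 248
y1_1 = 104
x0_2 = 152
y0_2 = 32
cx_3 = 88
cy_3 = 256
r_3 = 56
x0_4 = 288
y0_4 = 56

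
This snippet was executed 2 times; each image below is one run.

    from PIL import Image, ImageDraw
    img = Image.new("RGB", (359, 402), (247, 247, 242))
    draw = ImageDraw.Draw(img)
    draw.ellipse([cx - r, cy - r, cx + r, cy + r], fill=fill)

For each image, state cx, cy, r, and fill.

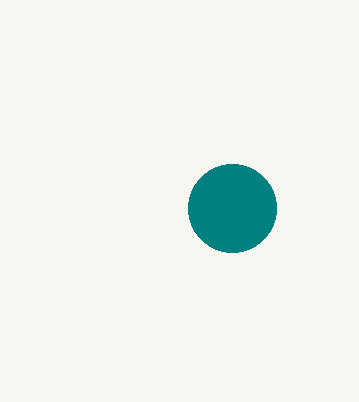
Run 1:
cx = 232, cy = 208, r = 44, fill = 'teal'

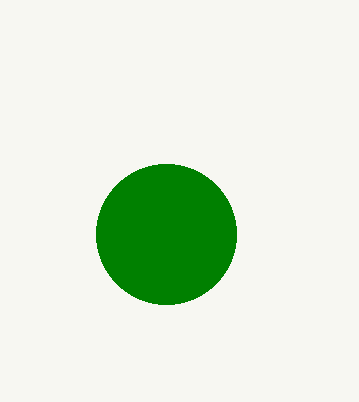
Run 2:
cx = 166, cy = 234, r = 70, fill = 'green'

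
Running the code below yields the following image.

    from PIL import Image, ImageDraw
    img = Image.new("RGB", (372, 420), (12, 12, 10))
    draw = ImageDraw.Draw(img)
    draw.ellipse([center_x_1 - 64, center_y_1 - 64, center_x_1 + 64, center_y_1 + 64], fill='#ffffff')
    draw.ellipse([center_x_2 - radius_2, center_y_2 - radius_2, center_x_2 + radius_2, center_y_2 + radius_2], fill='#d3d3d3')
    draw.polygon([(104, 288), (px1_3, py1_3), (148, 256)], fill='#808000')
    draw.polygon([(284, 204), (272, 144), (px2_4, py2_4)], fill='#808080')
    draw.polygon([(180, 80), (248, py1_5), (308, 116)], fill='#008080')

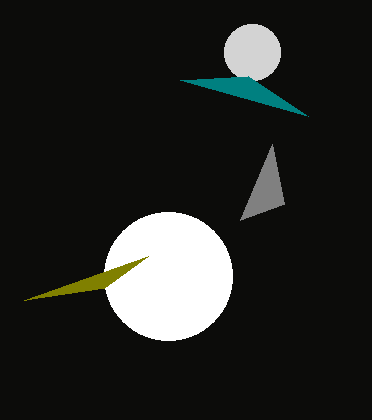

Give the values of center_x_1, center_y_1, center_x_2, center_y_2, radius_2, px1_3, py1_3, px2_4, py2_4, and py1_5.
center_x_1 = 168
center_y_1 = 276
center_x_2 = 252
center_y_2 = 52
radius_2 = 28
px1_3 = 24
py1_3 = 300
px2_4 = 240
py2_4 = 220
py1_5 = 76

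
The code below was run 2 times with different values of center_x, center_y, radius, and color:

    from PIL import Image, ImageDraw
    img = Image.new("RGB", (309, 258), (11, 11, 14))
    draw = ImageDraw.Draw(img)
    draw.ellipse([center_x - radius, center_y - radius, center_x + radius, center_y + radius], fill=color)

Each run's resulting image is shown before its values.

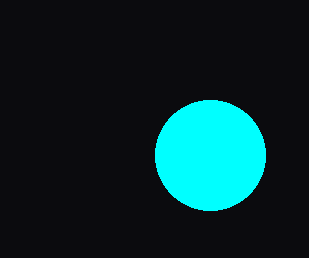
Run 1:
center_x = 210, center_y = 155, radius = 55, color = 'cyan'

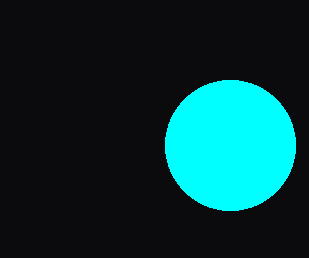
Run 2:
center_x = 230; center_y = 145; radius = 65; color = 'cyan'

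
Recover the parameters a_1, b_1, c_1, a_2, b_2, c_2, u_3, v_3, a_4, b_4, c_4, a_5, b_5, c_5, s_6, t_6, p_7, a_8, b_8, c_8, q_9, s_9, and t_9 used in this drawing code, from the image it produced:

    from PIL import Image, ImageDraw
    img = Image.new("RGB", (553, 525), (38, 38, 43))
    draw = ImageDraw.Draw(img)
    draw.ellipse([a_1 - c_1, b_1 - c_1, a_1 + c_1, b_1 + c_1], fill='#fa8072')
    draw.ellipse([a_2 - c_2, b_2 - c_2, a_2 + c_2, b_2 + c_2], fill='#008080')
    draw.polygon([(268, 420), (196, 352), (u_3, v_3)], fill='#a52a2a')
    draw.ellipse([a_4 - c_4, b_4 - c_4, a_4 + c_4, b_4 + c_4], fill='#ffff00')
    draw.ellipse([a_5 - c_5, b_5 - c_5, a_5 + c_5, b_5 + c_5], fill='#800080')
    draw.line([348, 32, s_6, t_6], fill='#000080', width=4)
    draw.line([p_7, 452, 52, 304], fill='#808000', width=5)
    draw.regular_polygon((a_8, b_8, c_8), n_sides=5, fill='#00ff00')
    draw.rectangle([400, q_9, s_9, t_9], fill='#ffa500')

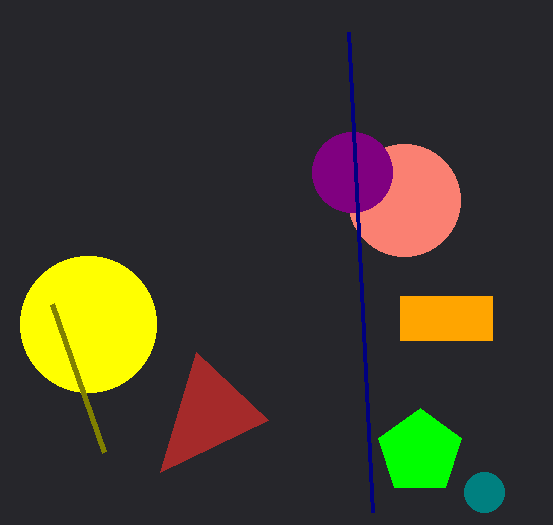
a_1 = 404; b_1 = 200; c_1 = 56; a_2 = 484; b_2 = 492; c_2 = 20; u_3 = 160; v_3 = 472; a_4 = 88; b_4 = 324; c_4 = 68; a_5 = 352; b_5 = 172; c_5 = 40; s_6 = 372; t_6 = 512; p_7 = 104; a_8 = 420; b_8 = 452; c_8 = 44; q_9 = 296; s_9 = 492; t_9 = 340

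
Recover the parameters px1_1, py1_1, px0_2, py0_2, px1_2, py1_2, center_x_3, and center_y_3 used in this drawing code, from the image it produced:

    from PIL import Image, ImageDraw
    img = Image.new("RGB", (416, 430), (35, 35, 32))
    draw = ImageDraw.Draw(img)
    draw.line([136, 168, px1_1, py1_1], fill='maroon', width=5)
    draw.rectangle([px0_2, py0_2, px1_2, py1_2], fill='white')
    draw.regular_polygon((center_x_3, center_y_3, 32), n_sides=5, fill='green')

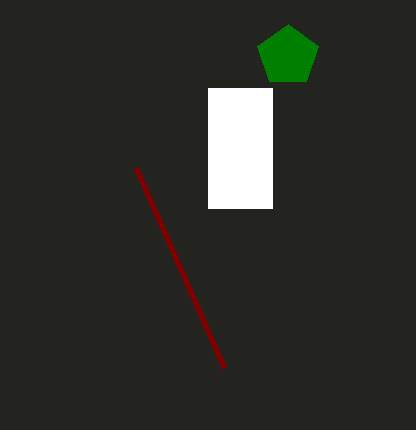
px1_1 = 224, py1_1 = 368, px0_2 = 208, py0_2 = 88, px1_2 = 272, py1_2 = 208, center_x_3 = 288, center_y_3 = 56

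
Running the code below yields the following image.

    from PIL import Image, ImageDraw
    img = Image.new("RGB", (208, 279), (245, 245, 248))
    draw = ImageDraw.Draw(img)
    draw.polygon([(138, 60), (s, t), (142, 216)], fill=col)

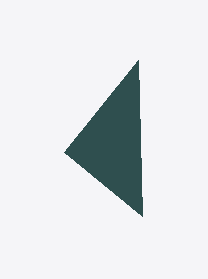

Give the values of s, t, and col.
s = 64; t = 152; col = 'darkslategray'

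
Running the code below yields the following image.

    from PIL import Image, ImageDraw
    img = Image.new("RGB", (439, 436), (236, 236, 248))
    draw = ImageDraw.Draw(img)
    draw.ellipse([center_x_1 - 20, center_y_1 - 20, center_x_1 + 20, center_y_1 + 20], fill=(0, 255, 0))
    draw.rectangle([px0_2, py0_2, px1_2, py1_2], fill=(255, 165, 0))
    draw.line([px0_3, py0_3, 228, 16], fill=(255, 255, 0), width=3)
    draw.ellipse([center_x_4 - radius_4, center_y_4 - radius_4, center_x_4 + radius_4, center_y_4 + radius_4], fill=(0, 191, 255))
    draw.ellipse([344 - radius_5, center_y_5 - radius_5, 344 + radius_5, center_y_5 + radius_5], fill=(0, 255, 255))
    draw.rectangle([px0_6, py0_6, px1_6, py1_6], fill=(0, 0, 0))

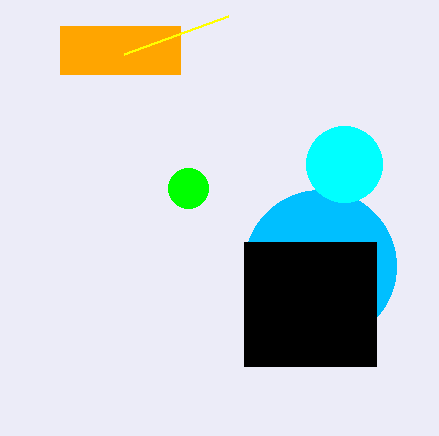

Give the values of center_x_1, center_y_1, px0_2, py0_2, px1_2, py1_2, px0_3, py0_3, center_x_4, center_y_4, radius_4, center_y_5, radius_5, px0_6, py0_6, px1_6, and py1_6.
center_x_1 = 188
center_y_1 = 188
px0_2 = 60
py0_2 = 26
px1_2 = 180
py1_2 = 74
px0_3 = 124
py0_3 = 54
center_x_4 = 320
center_y_4 = 266
radius_4 = 76
center_y_5 = 164
radius_5 = 38
px0_6 = 244
py0_6 = 242
px1_6 = 376
py1_6 = 366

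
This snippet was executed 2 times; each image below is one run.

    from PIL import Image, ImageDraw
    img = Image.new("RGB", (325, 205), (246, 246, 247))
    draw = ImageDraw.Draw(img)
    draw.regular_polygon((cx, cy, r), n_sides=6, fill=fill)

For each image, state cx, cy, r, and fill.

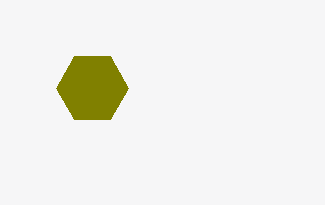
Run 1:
cx = 92
cy = 88
r = 36
fill = 'olive'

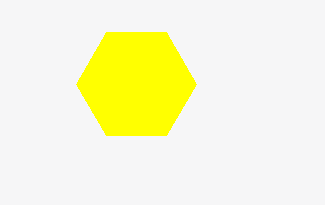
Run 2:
cx = 136
cy = 84
r = 60
fill = 'yellow'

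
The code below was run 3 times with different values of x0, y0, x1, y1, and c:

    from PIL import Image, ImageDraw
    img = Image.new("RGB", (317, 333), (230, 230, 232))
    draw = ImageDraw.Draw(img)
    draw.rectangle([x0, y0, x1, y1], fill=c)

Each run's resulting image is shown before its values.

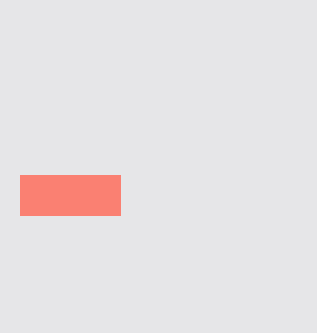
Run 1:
x0 = 20; y0 = 175; x1 = 120; y1 = 215; c = 'salmon'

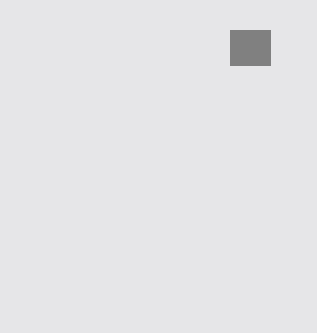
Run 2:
x0 = 230; y0 = 30; x1 = 270; y1 = 65; c = 'gray'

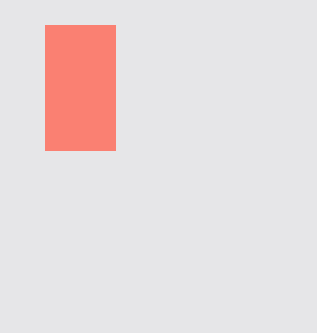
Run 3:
x0 = 45; y0 = 25; x1 = 115; y1 = 150; c = 'salmon'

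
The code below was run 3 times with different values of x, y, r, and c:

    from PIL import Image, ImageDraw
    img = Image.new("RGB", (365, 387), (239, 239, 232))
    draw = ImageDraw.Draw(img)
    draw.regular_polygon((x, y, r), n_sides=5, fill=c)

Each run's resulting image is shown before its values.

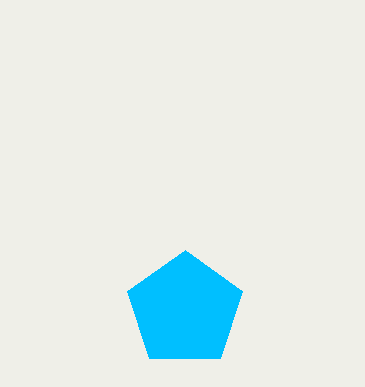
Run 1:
x = 185; y = 310; r = 60; c = 'deepskyblue'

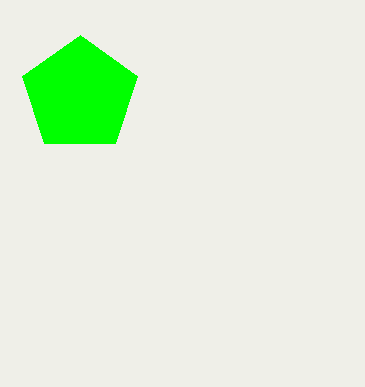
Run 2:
x = 80; y = 95; r = 60; c = 'lime'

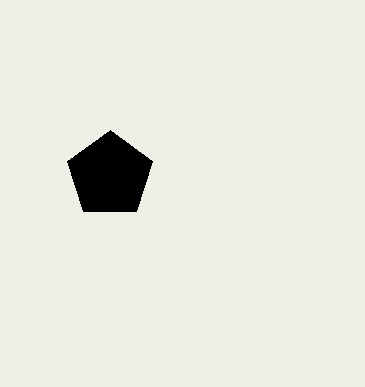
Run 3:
x = 110, y = 175, r = 45, c = 'black'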